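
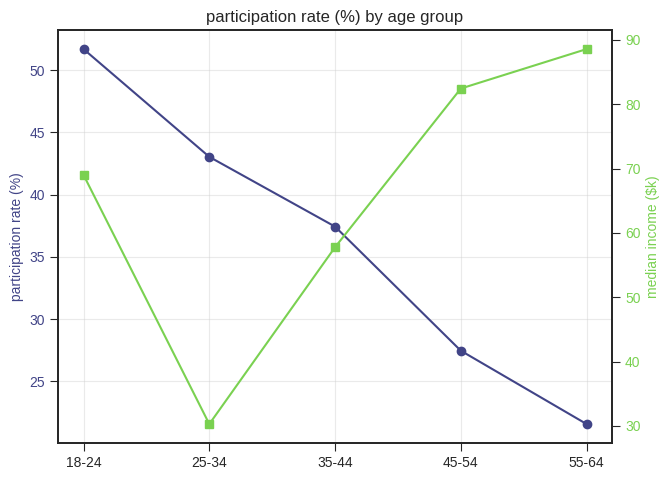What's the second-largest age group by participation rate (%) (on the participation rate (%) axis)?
25-34

Top 3 (on the participation rate (%) axis): 18-24 ≈ 50, 25-34 ≈ 45, 35-44 ≈ 35.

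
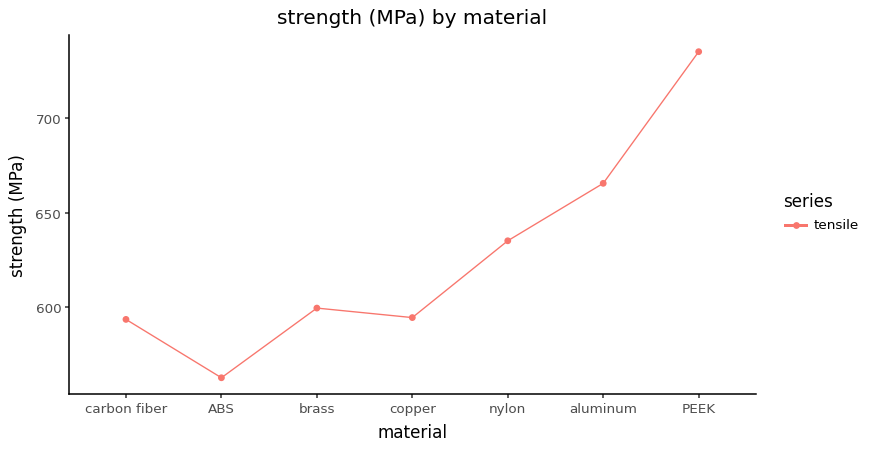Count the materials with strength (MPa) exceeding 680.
Above 680: PEEK.

1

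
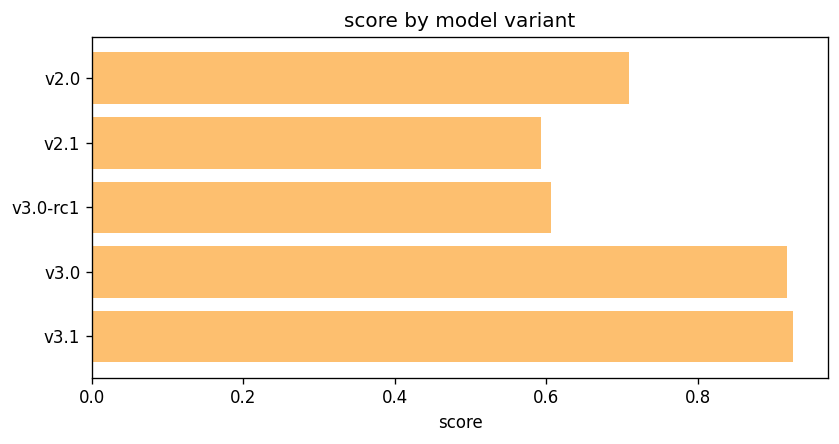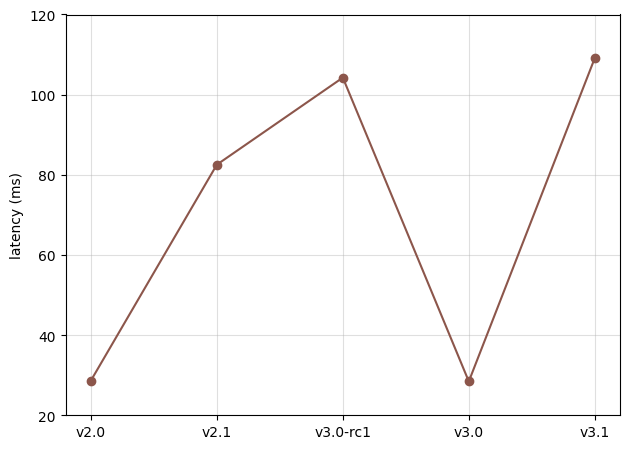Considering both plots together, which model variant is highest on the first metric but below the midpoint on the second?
v3.0

Chart 2 median latency (ms) ≈ 80; below-median model variants: v2.0, v3.0. Among those, v3.0 has the highest score (≈ 0.9).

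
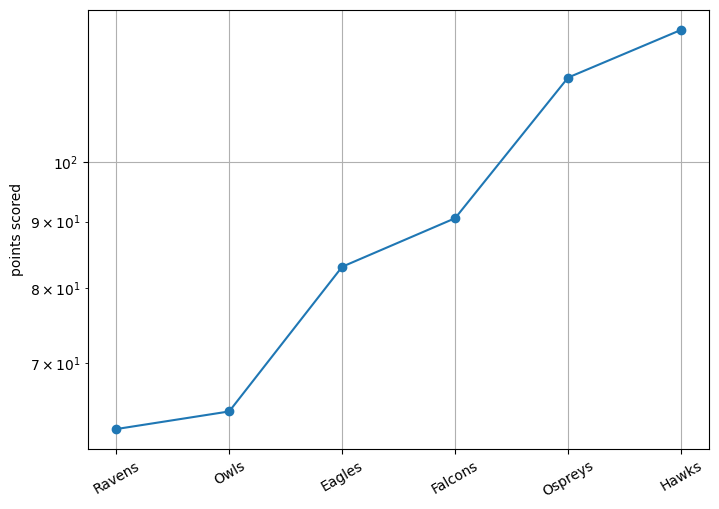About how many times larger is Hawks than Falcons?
≈ 1.44×

Hawks ≈ 130, Falcons ≈ 90; 130/90 ≈ 1.44.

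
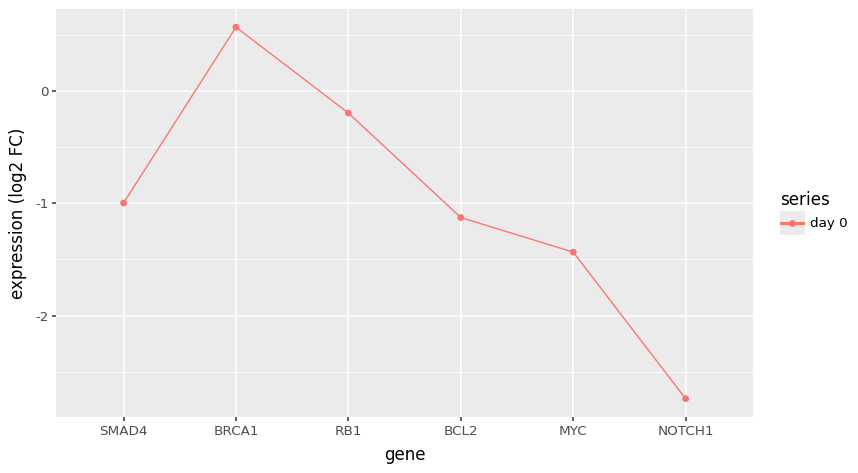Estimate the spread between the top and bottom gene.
≈ 3.0

Max BRCA1 ≈ 0.5, min NOTCH1 ≈ -2.5; range ≈ 3.0.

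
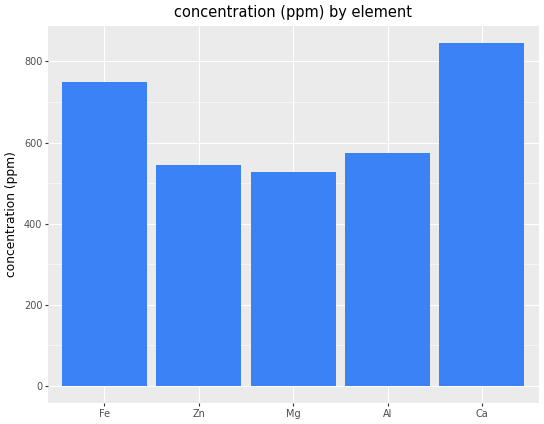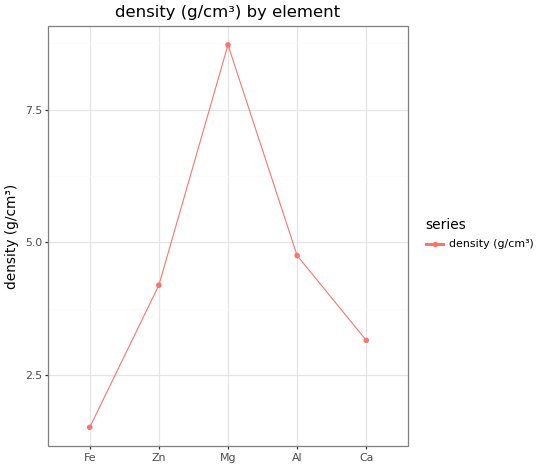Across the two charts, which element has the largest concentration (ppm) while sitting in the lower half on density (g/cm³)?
Chart 2 median density (g/cm³) ≈ 4; below-median elements: Fe, Ca. Among those, Ca has the highest concentration (ppm) (≈ 800).

Ca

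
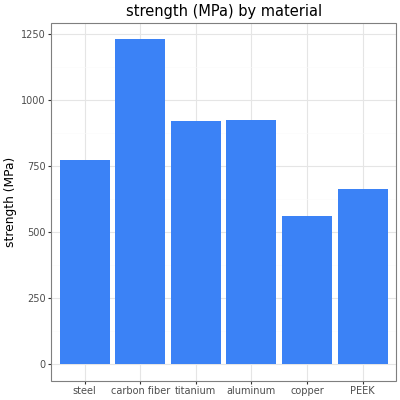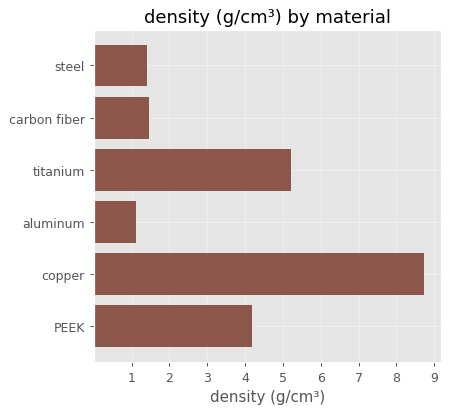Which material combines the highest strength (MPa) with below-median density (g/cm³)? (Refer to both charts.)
carbon fiber

Chart 2 median density (g/cm³) ≈ 3; below-median materials: steel, carbon fiber, aluminum. Among those, carbon fiber has the highest strength (MPa) (≈ 1200).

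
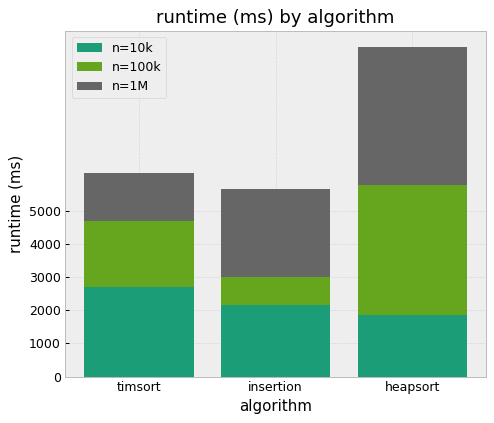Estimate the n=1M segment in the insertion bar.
≈ 3000

n=1M top ≈ 6000, bottom ≈ 3000; segment ≈ 3000.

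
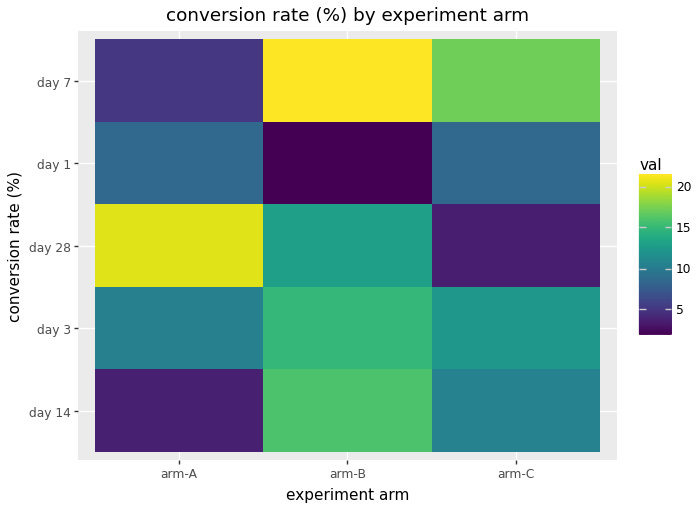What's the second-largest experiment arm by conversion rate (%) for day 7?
arm-C

Top 3 for day 7: arm-B ≈ 22, arm-C ≈ 18, arm-A ≈ 6.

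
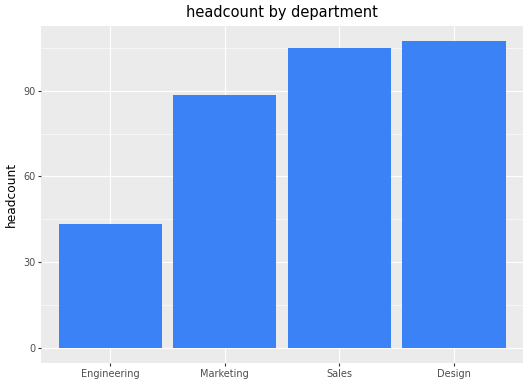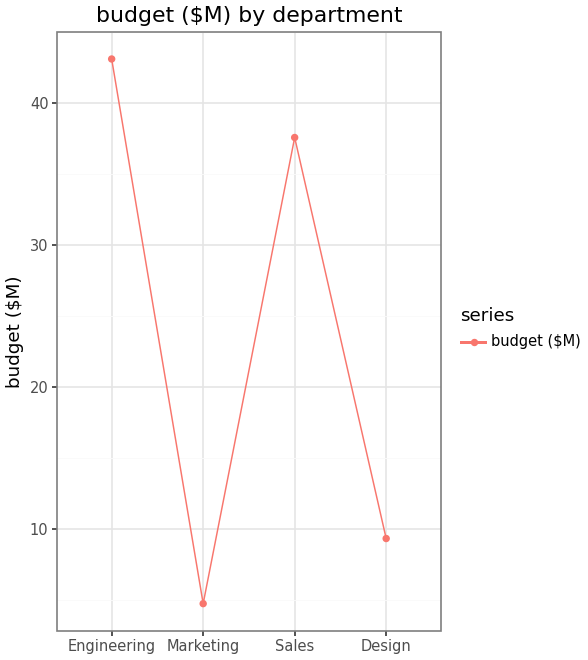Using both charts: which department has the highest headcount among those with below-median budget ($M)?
Design

Chart 2 median budget ($M) ≈ 25; below-median departments: Marketing, Design. Among those, Design has the highest headcount (≈ 110).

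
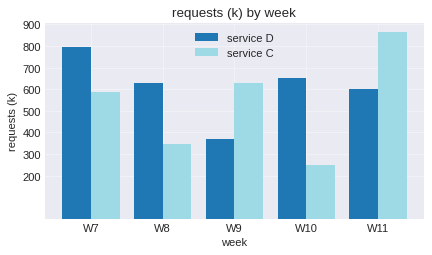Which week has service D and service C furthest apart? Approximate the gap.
W10, ≈ 500 k

W10: service D ≈ 700, service C ≈ 200 → gap ≈ 500. Next-largest (W8) is only ≈ 300.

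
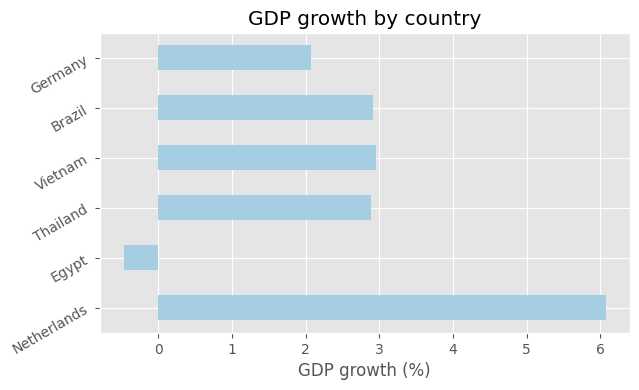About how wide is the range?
Max Netherlands ≈ 6, min Egypt ≈ 0; range ≈ 6.

≈ 6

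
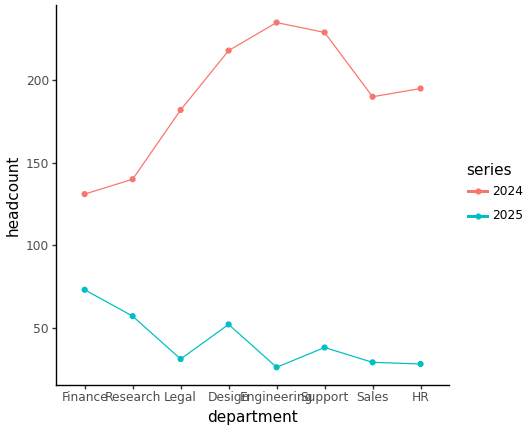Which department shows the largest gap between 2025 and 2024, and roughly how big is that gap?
Engineering, ≈ 220

Engineering: 2025 ≈ 20, 2024 ≈ 240 → gap ≈ 220. Next-largest (Support) is only ≈ 180.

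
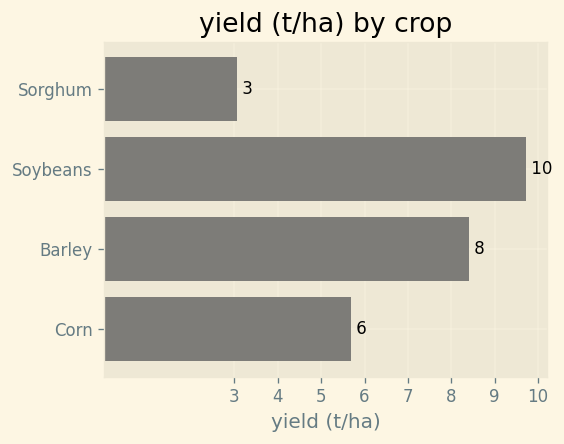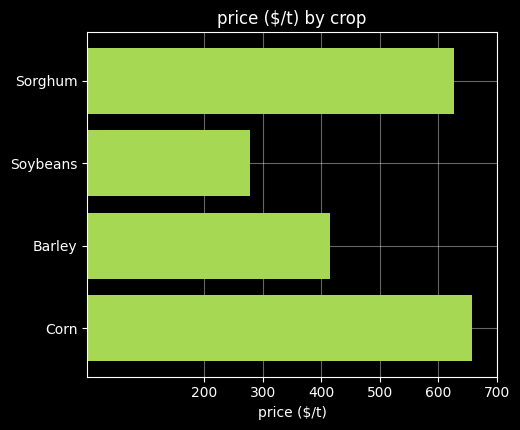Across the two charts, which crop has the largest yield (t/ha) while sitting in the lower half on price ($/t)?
Chart 2 median price ($/t) ≈ 500; below-median crops: Soybeans, Barley. Among those, Soybeans has the highest yield (t/ha) (≈ 10).

Soybeans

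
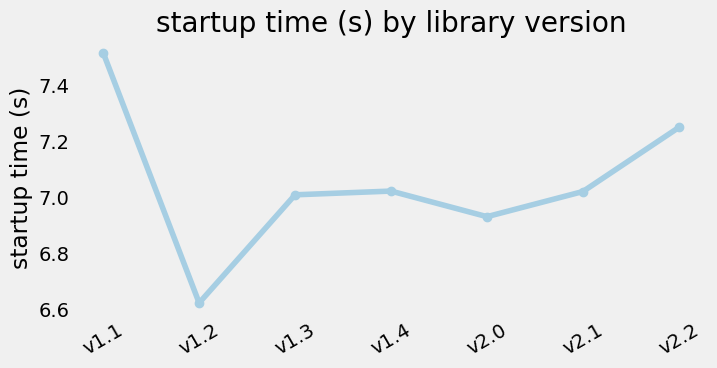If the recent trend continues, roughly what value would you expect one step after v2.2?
≈ 7.35

Last three: 6.9, 7.0, 7.2 → slope ≈ 0.15/step → next ≈ 7.35.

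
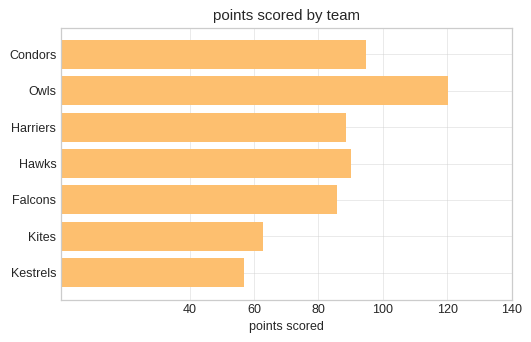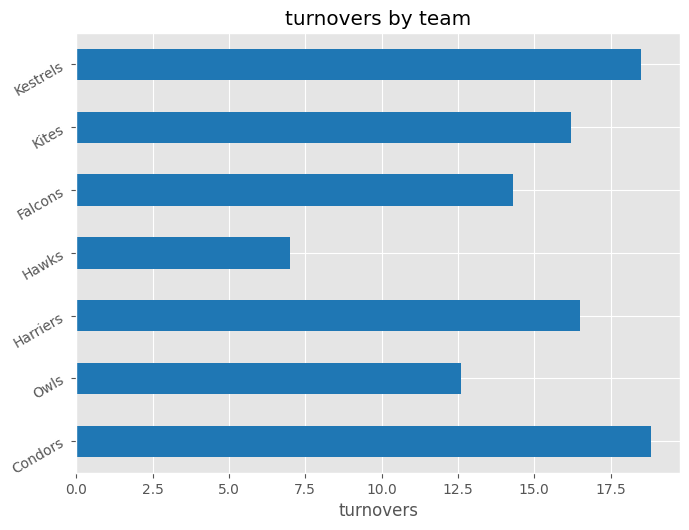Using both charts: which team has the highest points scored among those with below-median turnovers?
Chart 2 median turnovers ≈ 16; below-median teams: Owls, Hawks, Falcons. Among those, Owls has the highest points scored (≈ 120).

Owls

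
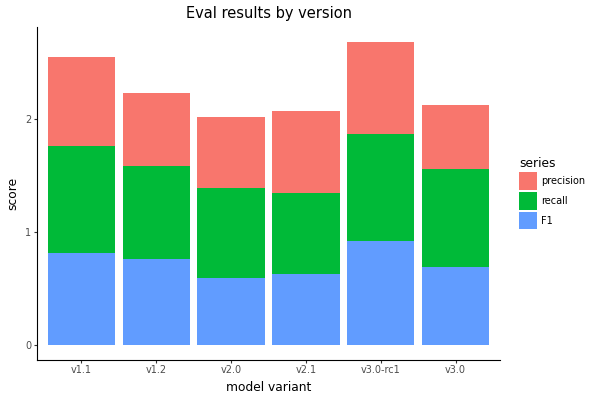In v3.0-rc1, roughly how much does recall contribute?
recall top ≈ 2.0, bottom ≈ 1.0; segment ≈ 1.0.

≈ 1.0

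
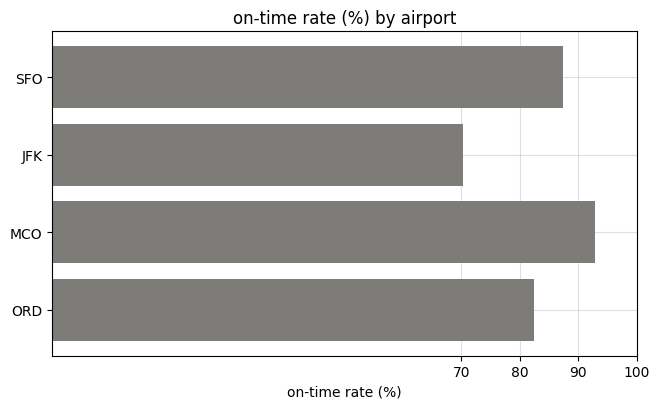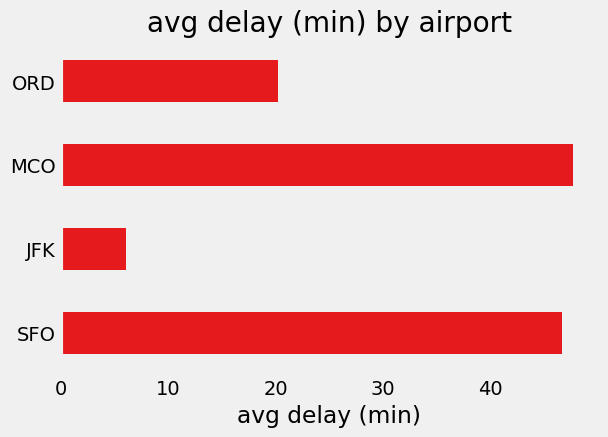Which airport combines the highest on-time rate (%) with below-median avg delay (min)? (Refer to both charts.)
ORD

Chart 2 median avg delay (min) ≈ 35; below-median airports: JFK, ORD. Among those, ORD has the highest on-time rate (%) (≈ 80).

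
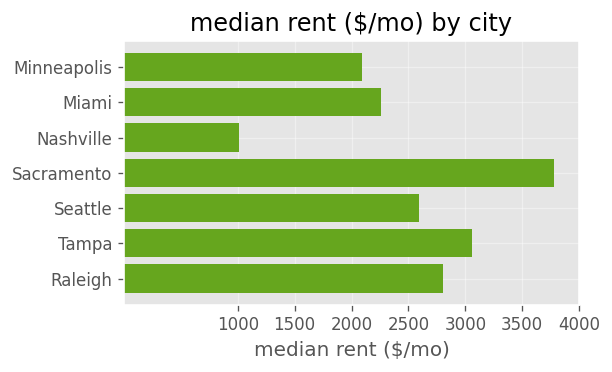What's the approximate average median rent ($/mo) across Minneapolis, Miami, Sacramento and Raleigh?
(2000 + 2500 + 4000 + 3000) / 4 ≈ 2875.

≈ 2875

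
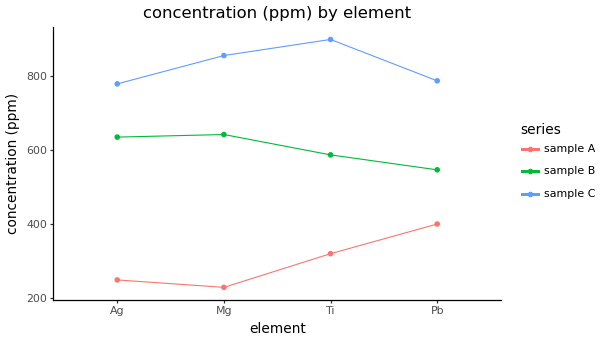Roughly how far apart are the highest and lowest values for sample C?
≈ 100

Max Ti ≈ 900, min Ag ≈ 800; range ≈ 100.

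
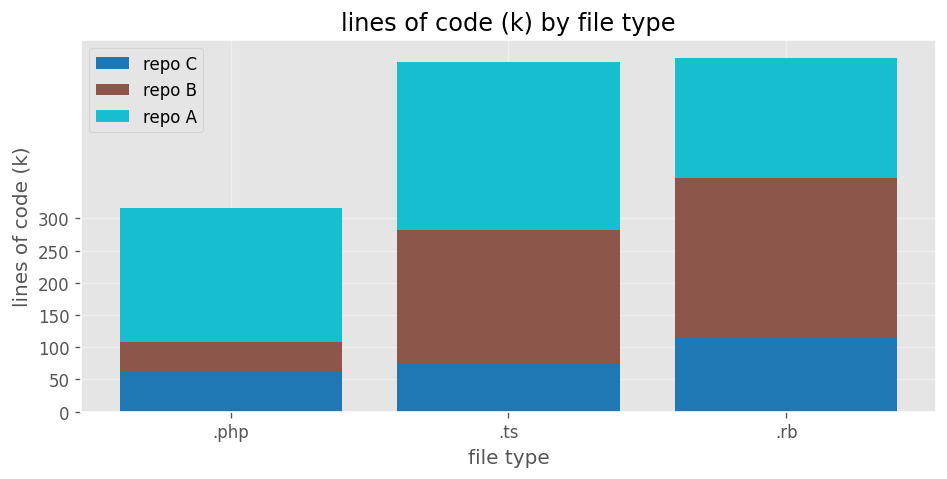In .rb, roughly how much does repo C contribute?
repo C top ≈ 100, bottom ≈ 0; segment ≈ 100.

≈ 100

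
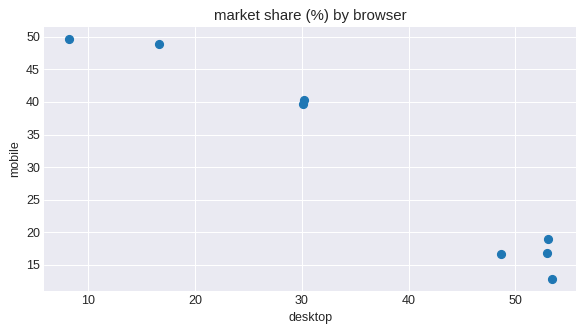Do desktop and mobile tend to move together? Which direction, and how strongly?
Points are negatively correlated; strong (|r| ≈ 1.0).

negative, strong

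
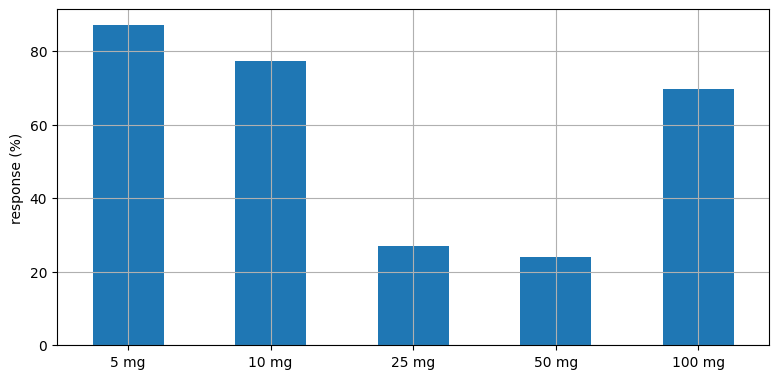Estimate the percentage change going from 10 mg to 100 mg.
≈ -12.5%

10 mg ≈ 80, 100 mg ≈ 70; (70 − 80) / 80 ≈ -12.5%.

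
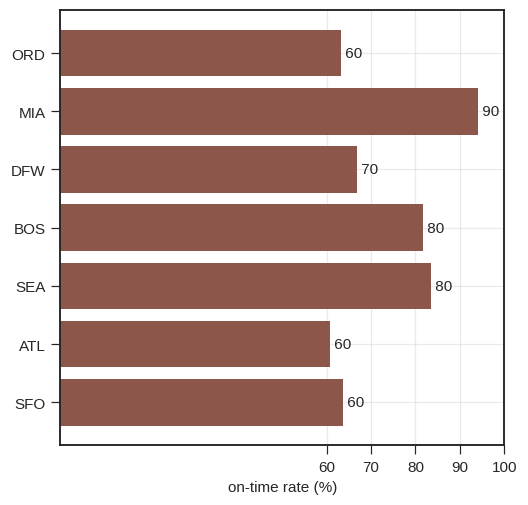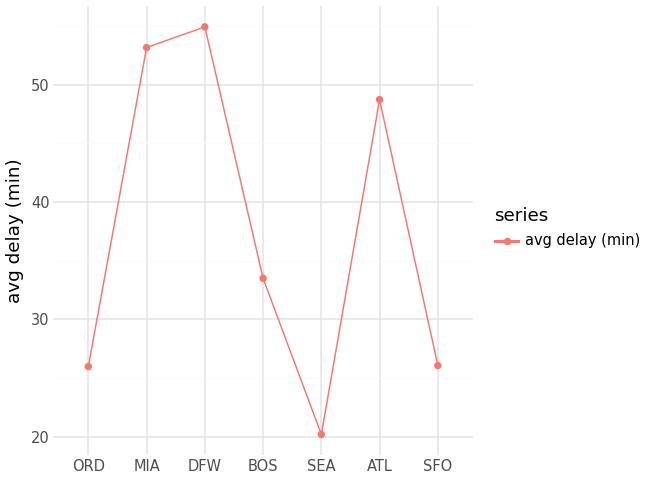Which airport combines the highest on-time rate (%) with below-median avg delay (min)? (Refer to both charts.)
Chart 2 median avg delay (min) ≈ 30; below-median airports: ORD, SEA, SFO. Among those, SEA has the highest on-time rate (%) (≈ 80).

SEA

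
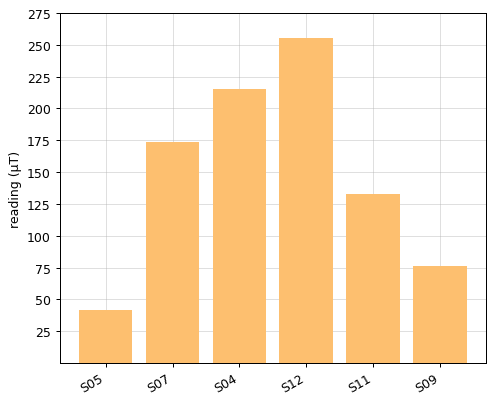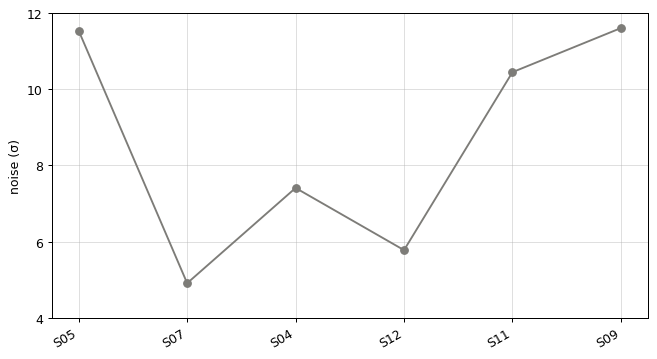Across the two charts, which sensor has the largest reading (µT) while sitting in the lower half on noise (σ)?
Chart 2 median noise (σ) ≈ 8; below-median sensors: S07, S04, S12. Among those, S12 has the highest reading (µT) (≈ 250).

S12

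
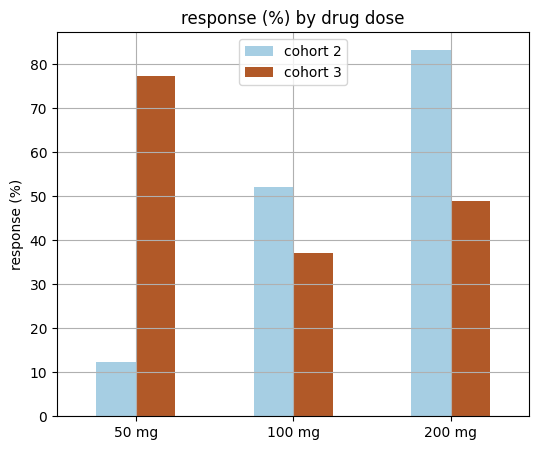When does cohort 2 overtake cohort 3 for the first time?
50 mg: cohort 2 ≈ 10 vs cohort 3 ≈ 80 (not yet); 100 mg: cohort 2 ≈ 50 vs cohort 3 ≈ 40 (first crossover).

100 mg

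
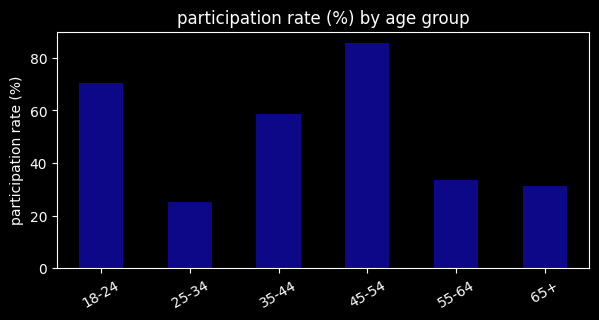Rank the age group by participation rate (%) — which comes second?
Top 3: 45-54 ≈ 90, 18-24 ≈ 70, 35-44 ≈ 60.

18-24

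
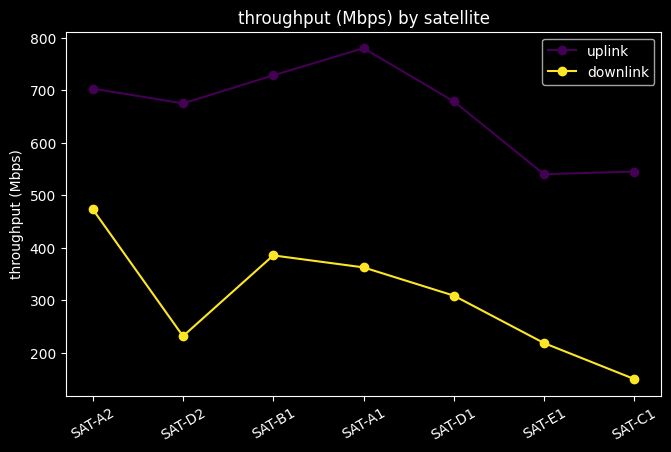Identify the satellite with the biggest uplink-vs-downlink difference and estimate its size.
SAT-D2: uplink ≈ 700, downlink ≈ 200 → gap ≈ 500. Next-largest (SAT-A1) is only ≈ 400.

SAT-D2, ≈ 500 Mbps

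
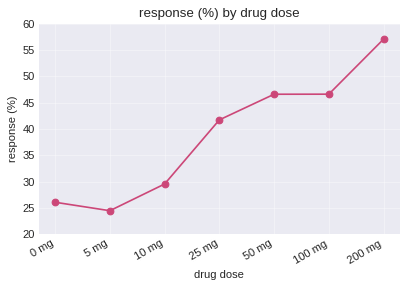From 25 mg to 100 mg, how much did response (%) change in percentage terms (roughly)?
≈ +12.5%

25 mg ≈ 40, 100 mg ≈ 45; (45 − 40) / 40 ≈ +12.5%.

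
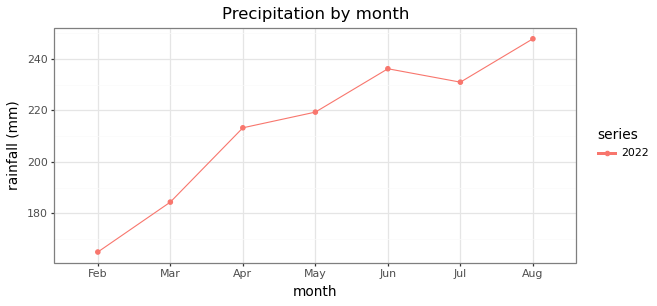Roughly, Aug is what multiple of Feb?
Aug ≈ 250, Feb ≈ 160; 250/160 ≈ 1.56.

≈ 1.56×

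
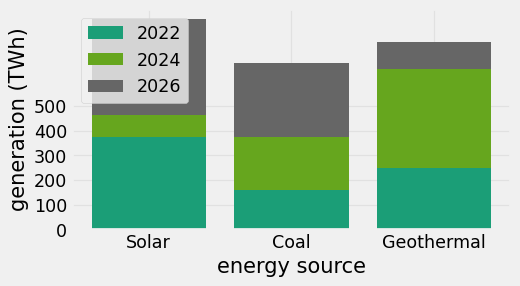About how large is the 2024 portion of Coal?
2024 top ≈ 400, bottom ≈ 200; segment ≈ 200.

≈ 200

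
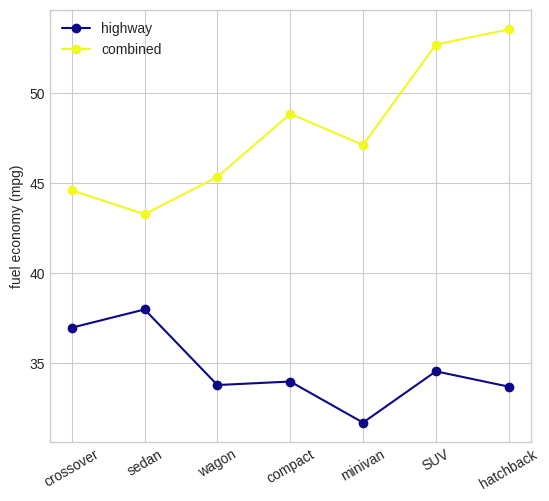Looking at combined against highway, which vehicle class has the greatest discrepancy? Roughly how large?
hatchback: combined ≈ 54, highway ≈ 34 → gap ≈ 20. Next-largest (SUV) is only ≈ 18.

hatchback, ≈ 20 mpg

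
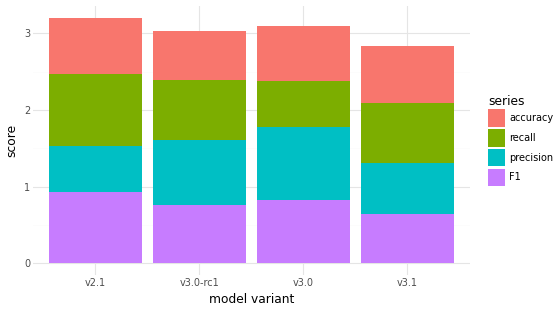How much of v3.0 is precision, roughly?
precision top ≈ 2.0, bottom ≈ 1.0; segment ≈ 1.0.

≈ 1.0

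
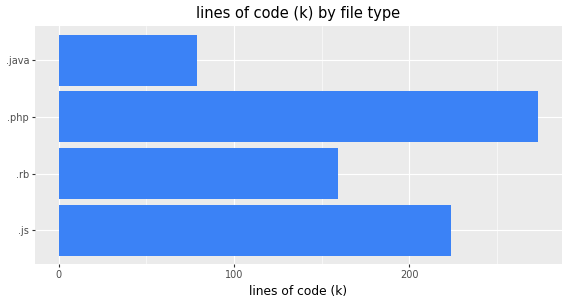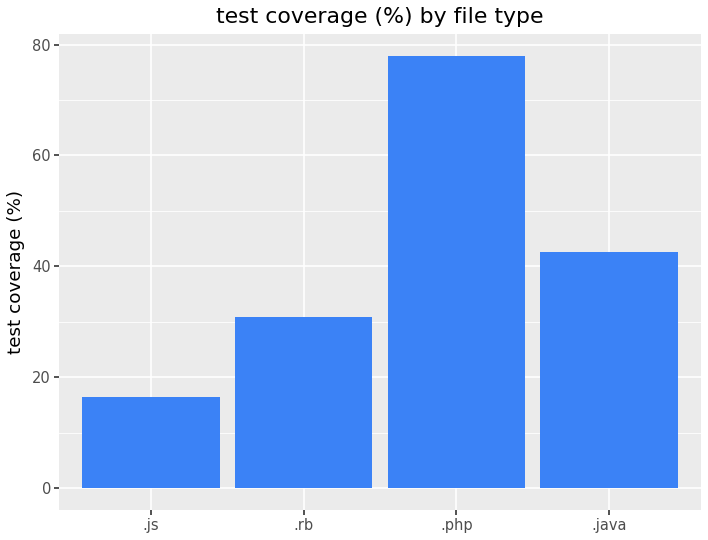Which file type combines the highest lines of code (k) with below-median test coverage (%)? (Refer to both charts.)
Chart 2 median test coverage (%) ≈ 40; below-median file types: .js, .rb. Among those, .js has the highest lines of code (k) (≈ 200).

.js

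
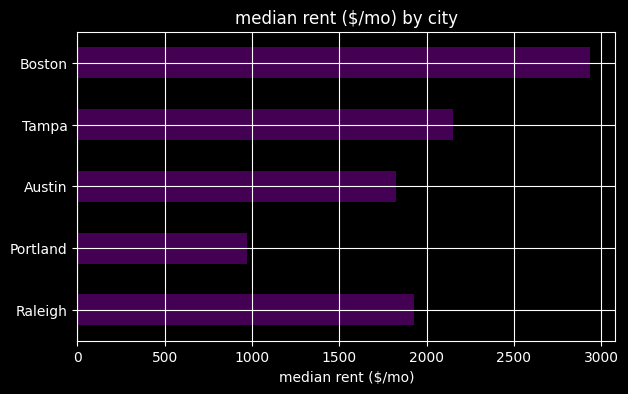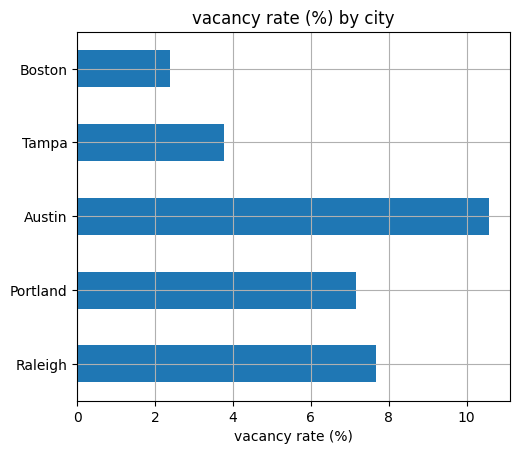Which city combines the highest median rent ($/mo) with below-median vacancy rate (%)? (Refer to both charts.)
Chart 2 median vacancy rate (%) ≈ 7; below-median cities: Tampa, Boston. Among those, Boston has the highest median rent ($/mo) (≈ 3000).

Boston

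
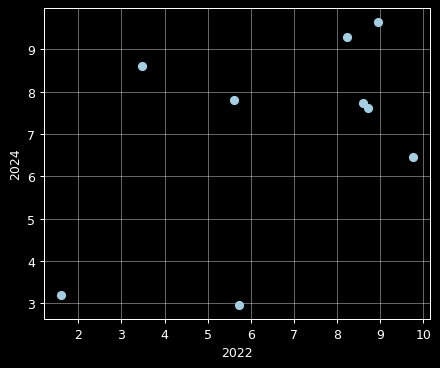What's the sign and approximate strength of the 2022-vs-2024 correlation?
Points are positively correlated; moderate (|r| ≈ 0.5).

positive, moderate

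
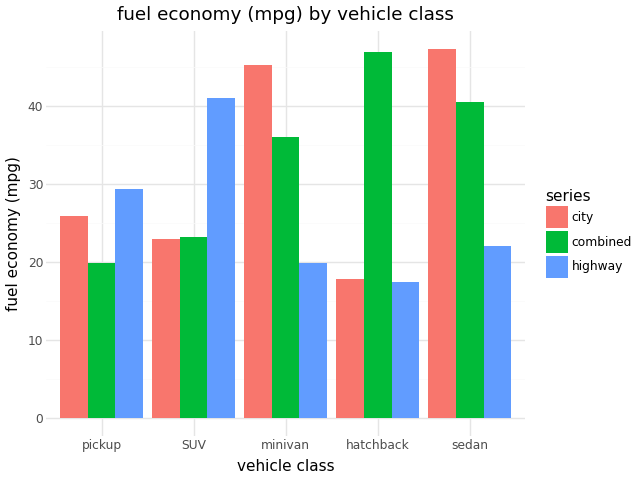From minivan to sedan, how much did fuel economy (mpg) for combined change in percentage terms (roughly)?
minivan ≈ 35, sedan ≈ 40; (40 − 35) / 35 ≈ +14.3%.

≈ +14.3%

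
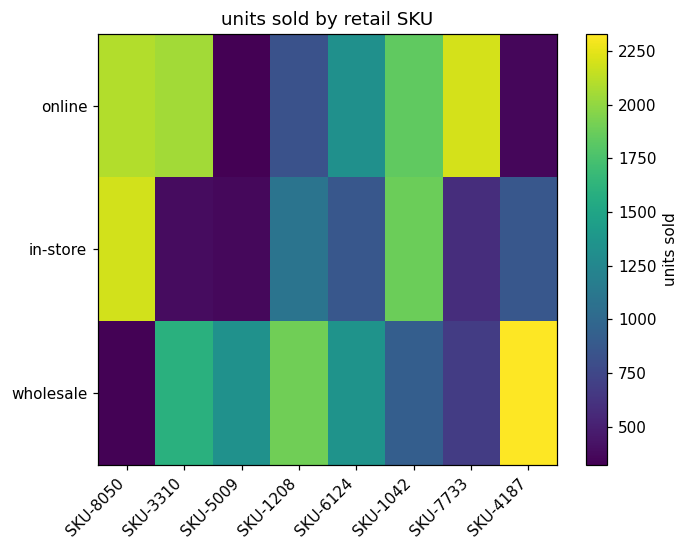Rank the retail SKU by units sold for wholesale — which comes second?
SKU-1208

Top 3 for wholesale: SKU-4187 ≈ 2400, SKU-1208 ≈ 1800, SKU-3310 ≈ 1600.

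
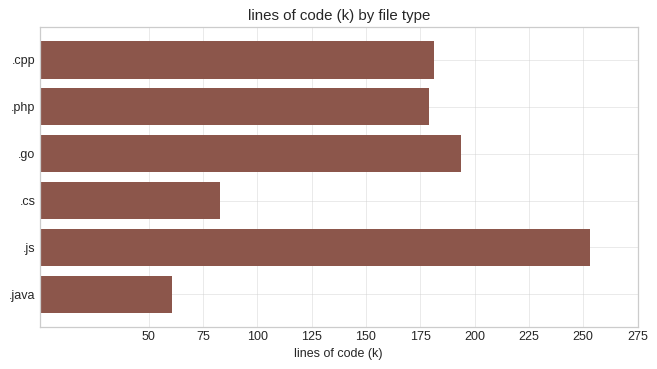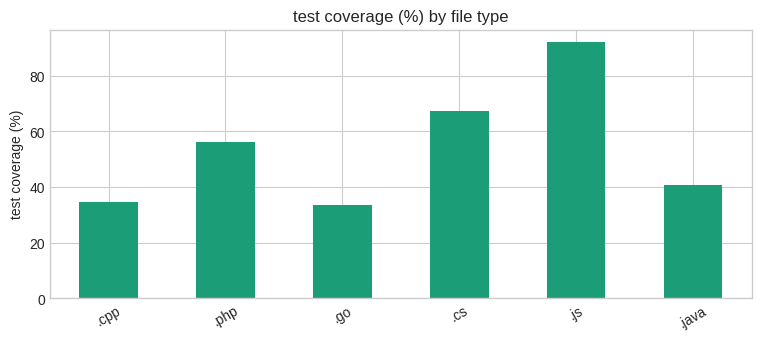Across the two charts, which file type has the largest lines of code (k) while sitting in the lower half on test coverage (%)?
.go

Chart 2 median test coverage (%) ≈ 50; below-median file types: .cpp, .go, .java. Among those, .go has the highest lines of code (k) (≈ 200).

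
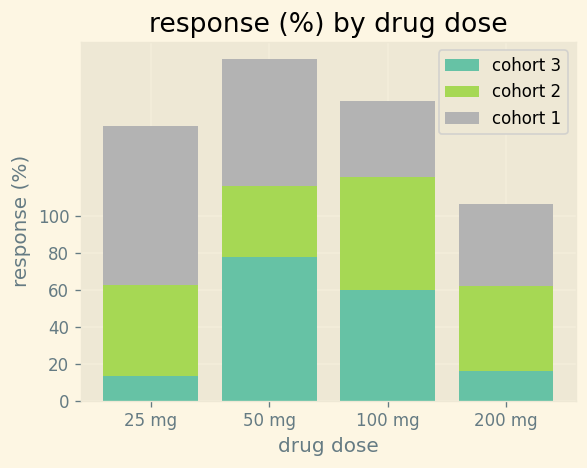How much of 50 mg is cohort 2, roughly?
≈ 40

cohort 2 top ≈ 120, bottom ≈ 80; segment ≈ 40.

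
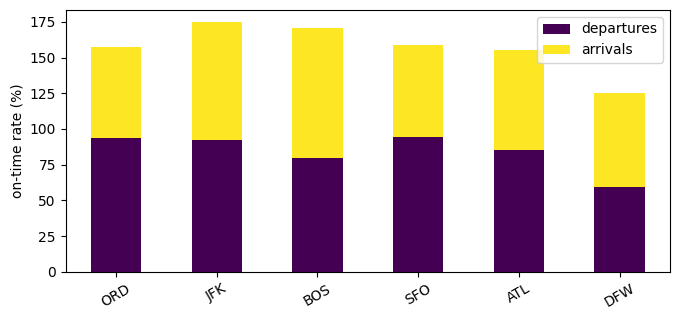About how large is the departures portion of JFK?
≈ 100

departures top ≈ 100, bottom ≈ 0; segment ≈ 100.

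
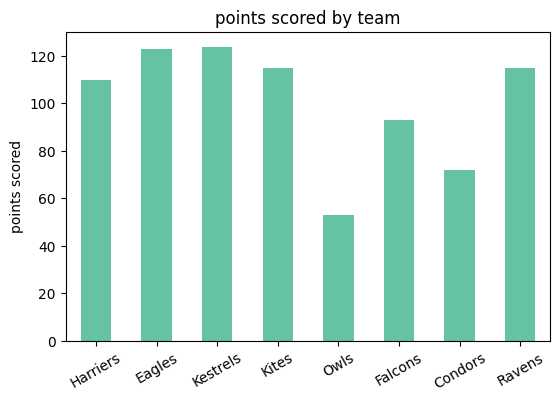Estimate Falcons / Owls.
≈ 1.67×

Falcons ≈ 100, Owls ≈ 60; 100/60 ≈ 1.67.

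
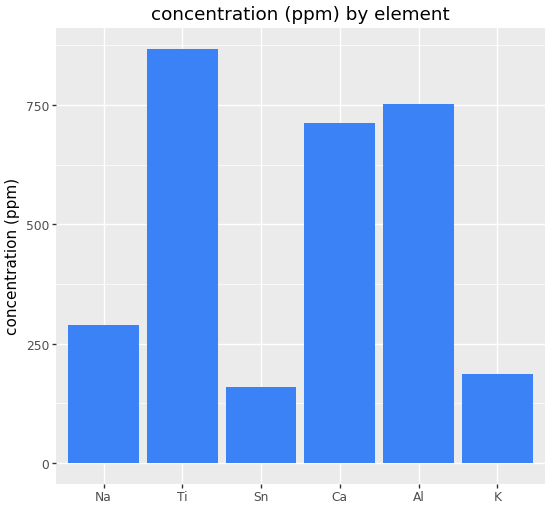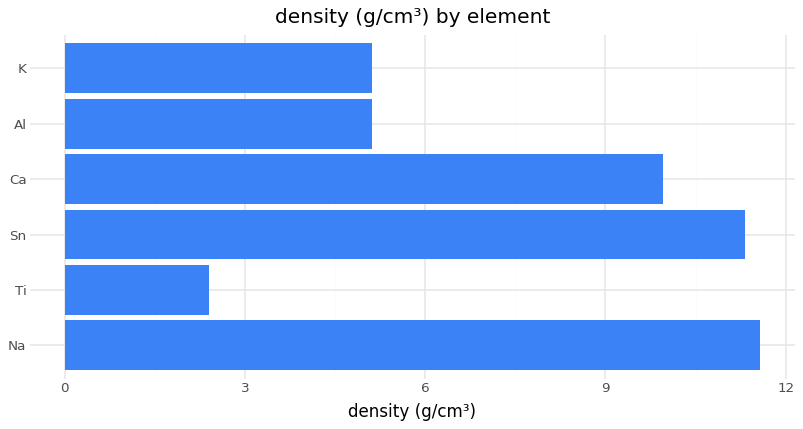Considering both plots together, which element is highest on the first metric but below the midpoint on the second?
Chart 2 median density (g/cm³) ≈ 8; below-median elements: Ti, Al, K. Among those, Ti has the highest concentration (ppm) (≈ 900).

Ti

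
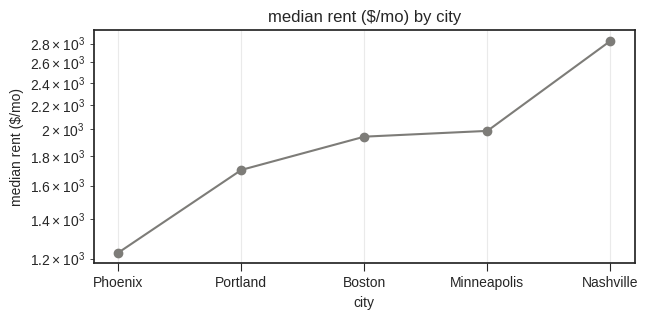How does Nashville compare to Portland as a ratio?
≈ 1.56×

Nashville ≈ 2800, Portland ≈ 1800; 2800/1800 ≈ 1.56.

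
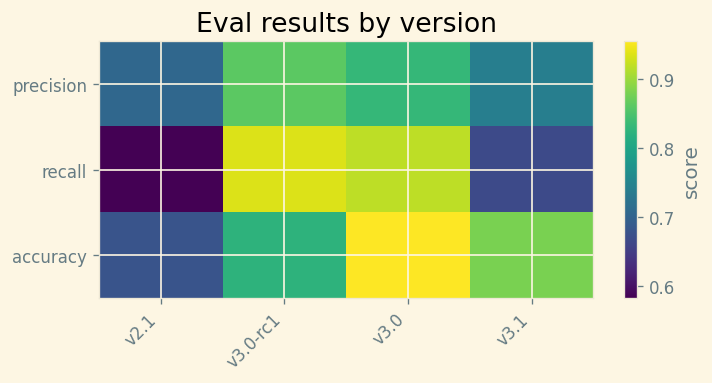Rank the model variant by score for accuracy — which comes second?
Top 3 for accuracy: v3.0 ≈ 0.95, v3.1 ≈ 0.90, v3.0-rc1 ≈ 0.80.

v3.1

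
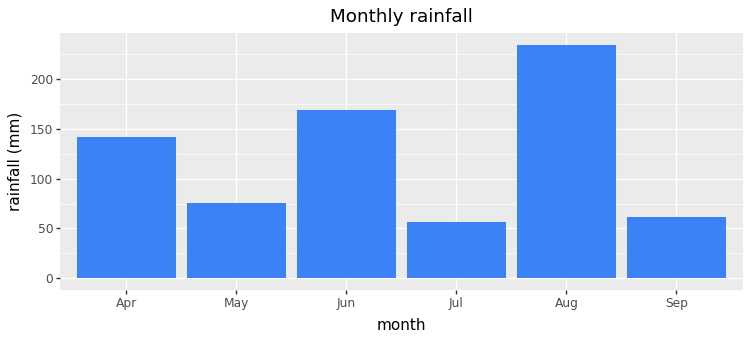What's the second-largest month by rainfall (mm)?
Top 3: Aug ≈ 240, Jun ≈ 160, Apr ≈ 140.

Jun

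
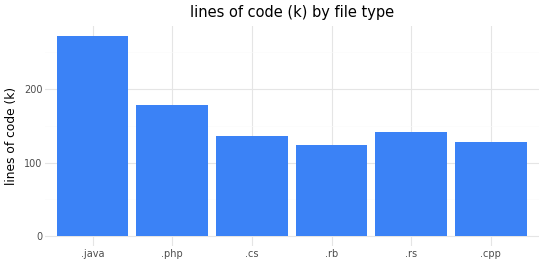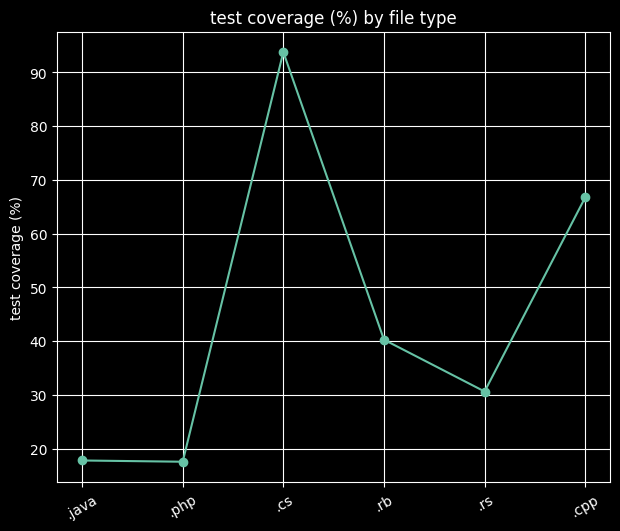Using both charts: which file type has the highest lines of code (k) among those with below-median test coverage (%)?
.java

Chart 2 median test coverage (%) ≈ 40; below-median file types: .java, .php, .rs. Among those, .java has the highest lines of code (k) (≈ 275).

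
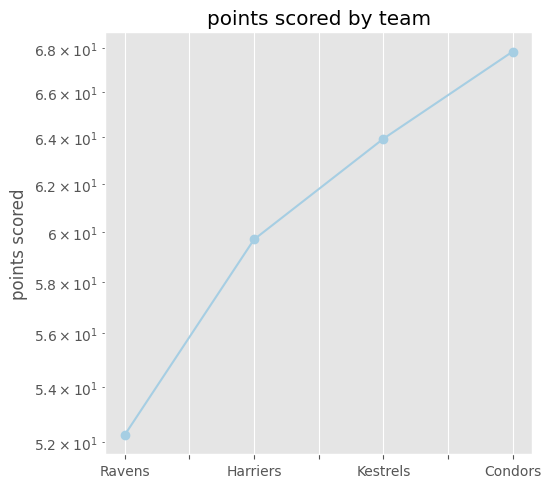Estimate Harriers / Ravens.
≈ 1.15×

Harriers ≈ 60, Ravens ≈ 52; 60/52 ≈ 1.15.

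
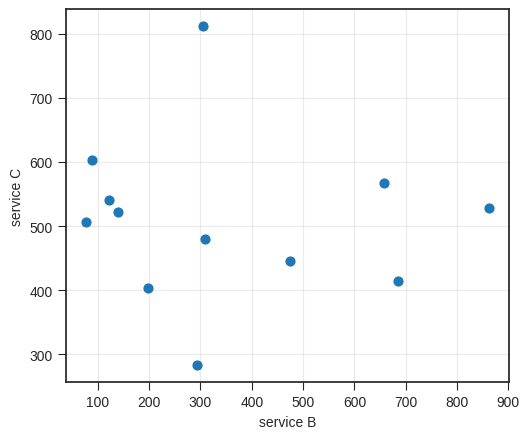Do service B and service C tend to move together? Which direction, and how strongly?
Points are roughly uncorrelated; weak (|r| ≈ 0.1).

no clear correlation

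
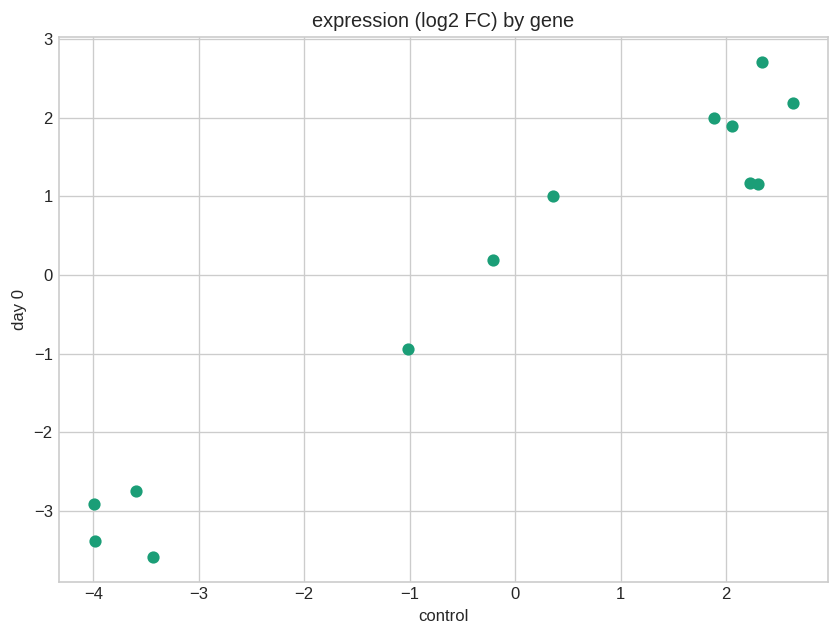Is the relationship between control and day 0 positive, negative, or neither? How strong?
positive, strong

Points are positively correlated; strong (|r| ≈ 1.0).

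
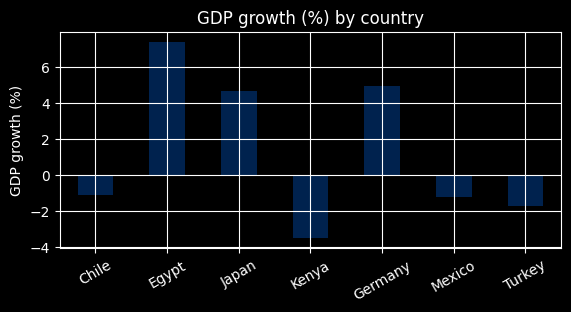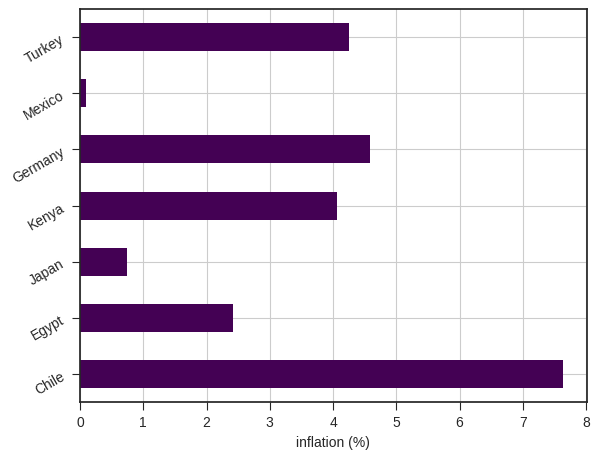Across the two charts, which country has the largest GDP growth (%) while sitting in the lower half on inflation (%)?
Chart 2 median inflation (%) ≈ 4; below-median countries: Egypt, Japan, Mexico. Among those, Egypt has the highest GDP growth (%) (≈ 7).

Egypt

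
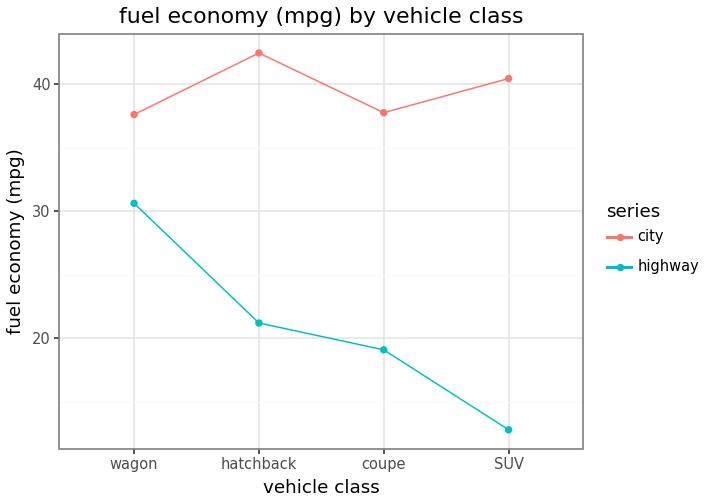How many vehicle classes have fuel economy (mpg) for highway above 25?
1

Above 25: wagon.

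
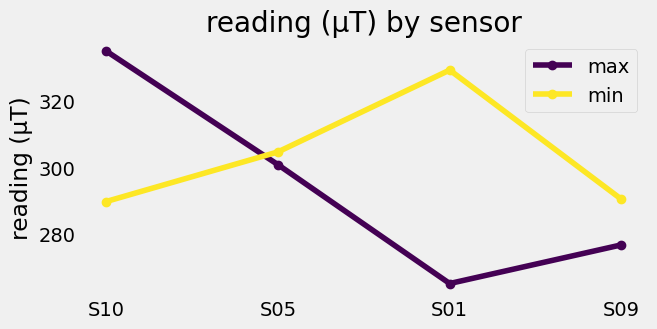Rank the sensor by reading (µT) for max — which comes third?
Top 4 for max: S10 ≈ 330, S05 ≈ 300, S09 ≈ 280, S01 ≈ 270.

S09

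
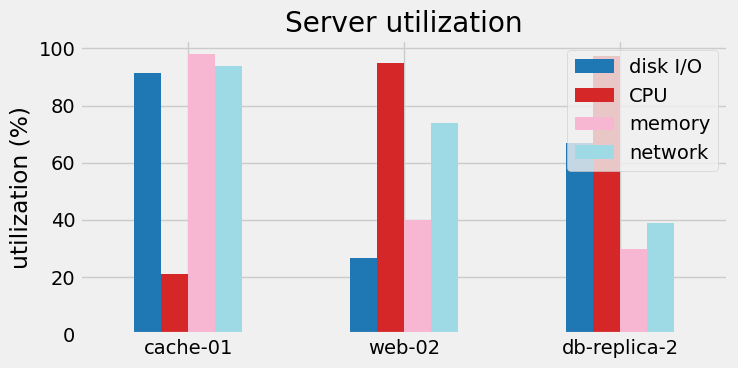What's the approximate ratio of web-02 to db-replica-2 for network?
≈ 1.75×

web-02 ≈ 70, db-replica-2 ≈ 40; 70/40 ≈ 1.75.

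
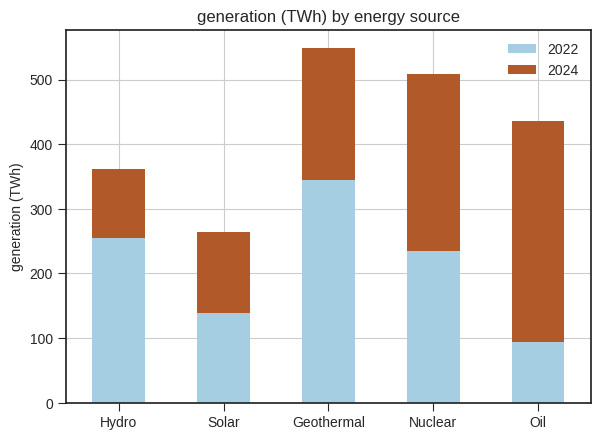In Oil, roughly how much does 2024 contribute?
2024 top ≈ 450, bottom ≈ 100; segment ≈ 350.

≈ 350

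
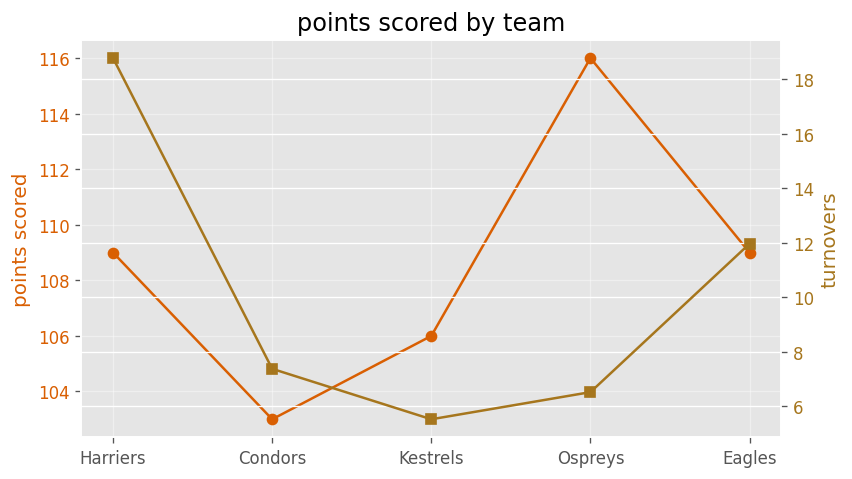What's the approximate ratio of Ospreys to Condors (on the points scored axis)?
≈ 1.12×

Ospreys ≈ 116, Condors ≈ 104; 116/104 ≈ 1.12.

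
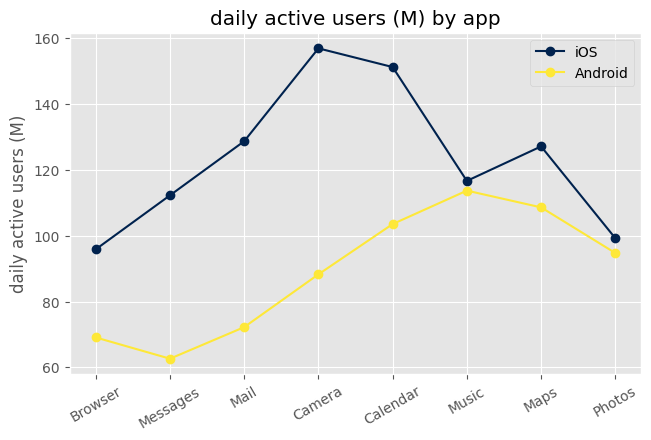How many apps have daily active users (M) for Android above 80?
5

Above 80: Camera, Calendar, Music, Maps, Photos.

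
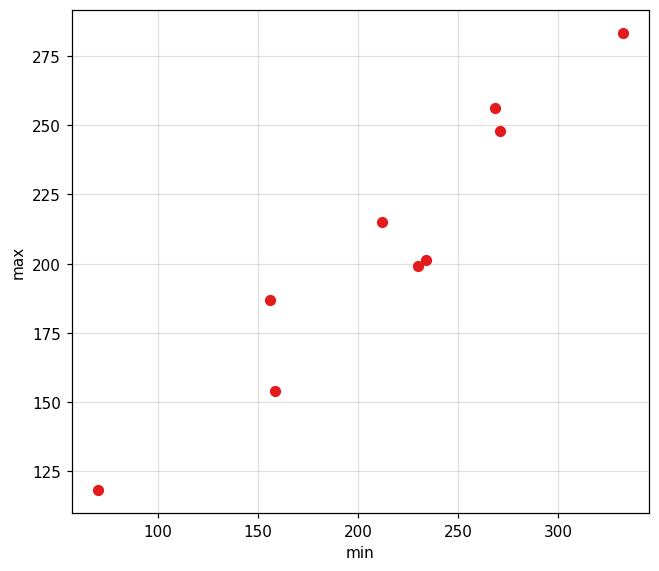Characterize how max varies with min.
Points are positively correlated; strong (|r| ≈ 1.0).

positive, strong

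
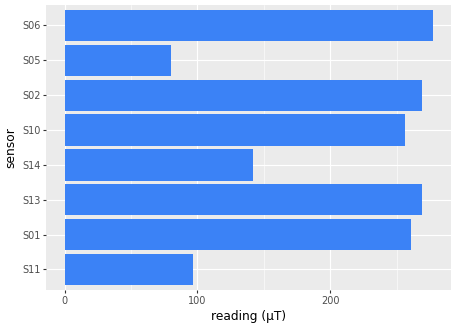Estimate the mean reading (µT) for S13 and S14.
≈ 212

(275 + 150) / 2 ≈ 212.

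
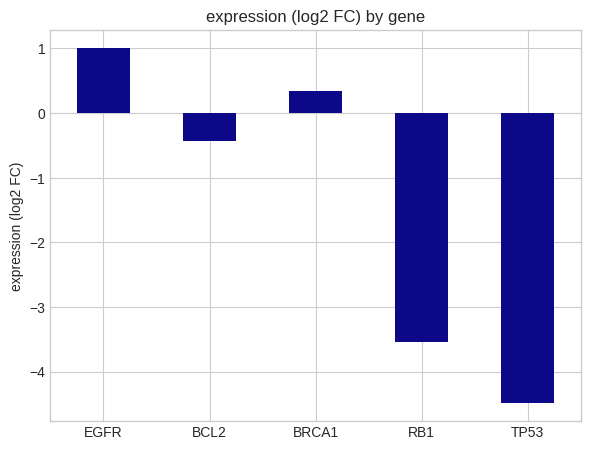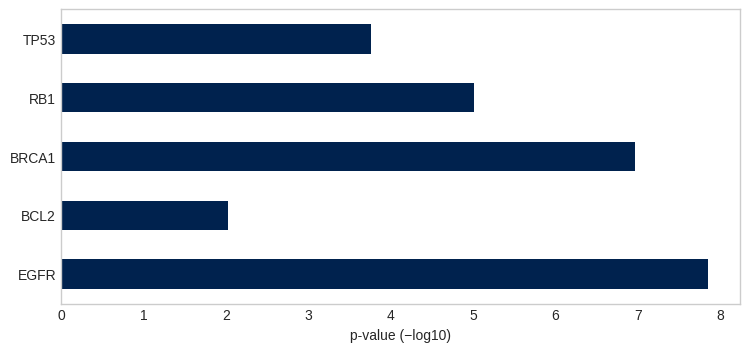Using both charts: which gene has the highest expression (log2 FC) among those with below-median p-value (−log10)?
Chart 2 median p-value (−log10) ≈ 5; below-median genes: BCL2, TP53. Among those, BCL2 has the highest expression (log2 FC) (≈ -0.4).

BCL2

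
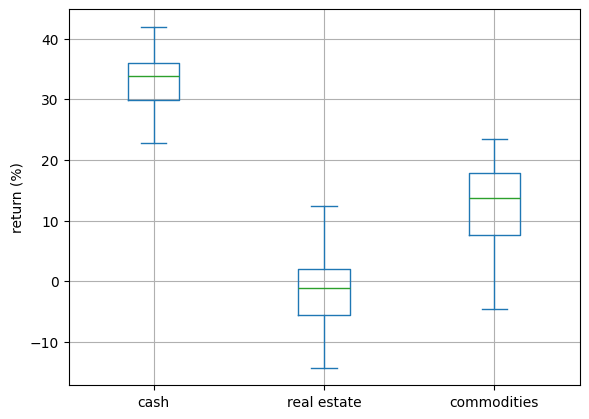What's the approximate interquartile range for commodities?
Q3 ≈ 20, Q1 ≈ 10; IQR ≈ 10.

≈ 10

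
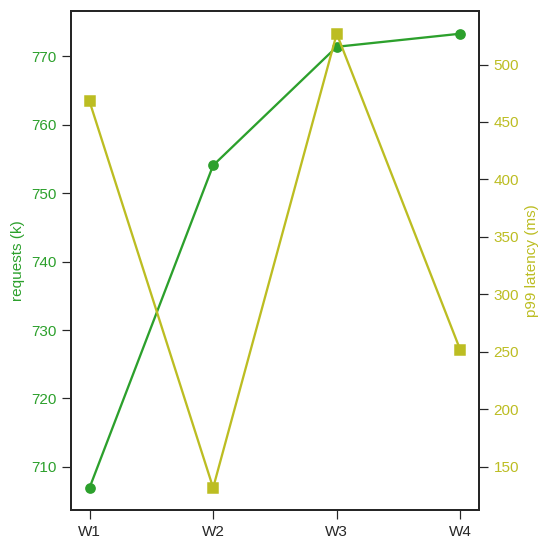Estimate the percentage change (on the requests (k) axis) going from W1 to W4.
≈ +8.5%

W1 ≈ 710, W4 ≈ 770; (770 − 710) / 710 ≈ +8.5%.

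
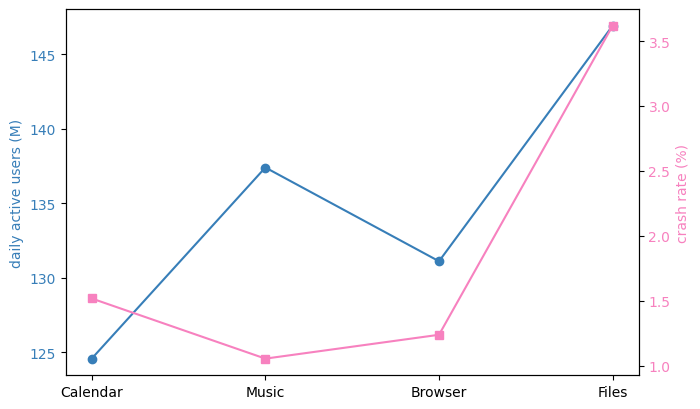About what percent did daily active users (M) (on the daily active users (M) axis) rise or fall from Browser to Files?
Browser ≈ 132, Files ≈ 146; (146 − 132) / 132 ≈ +10.6%.

≈ +10.6%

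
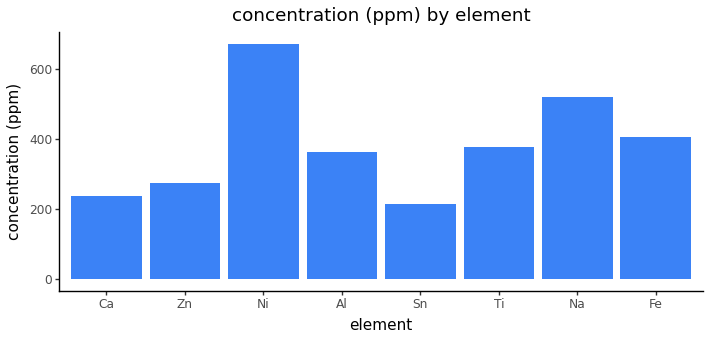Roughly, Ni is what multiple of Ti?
≈ 1.75×

Ni ≈ 700, Ti ≈ 400; 700/400 ≈ 1.75.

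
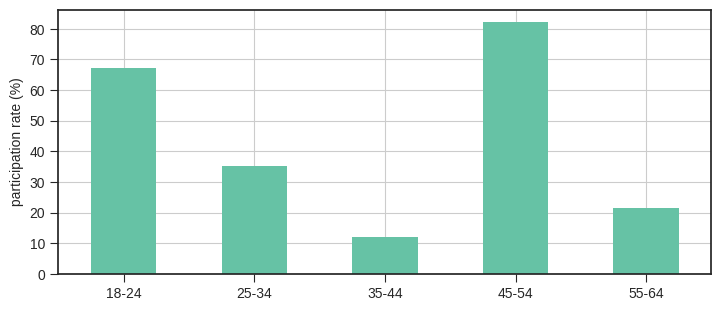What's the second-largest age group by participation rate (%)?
Top 3: 45-54 ≈ 80, 18-24 ≈ 70, 25-34 ≈ 40.

18-24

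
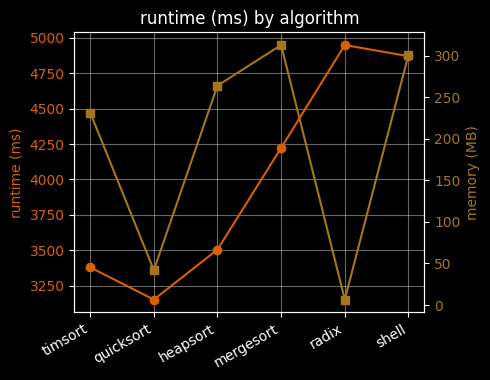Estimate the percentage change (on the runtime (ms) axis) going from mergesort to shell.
mergesort ≈ 4200, shell ≈ 4800; (4800 − 4200) / 4200 ≈ +14.3%.

≈ +14.3%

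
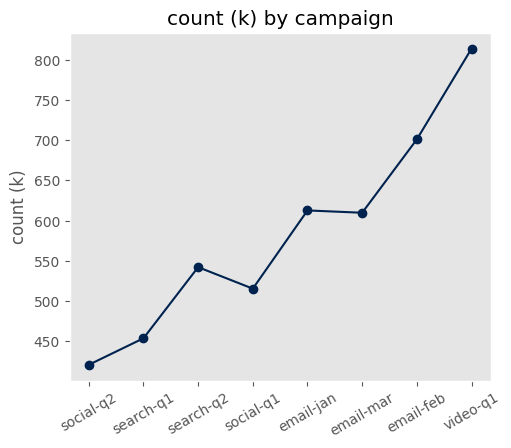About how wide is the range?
≈ 400

Max video-q1 ≈ 800, min social-q2 ≈ 400; range ≈ 400.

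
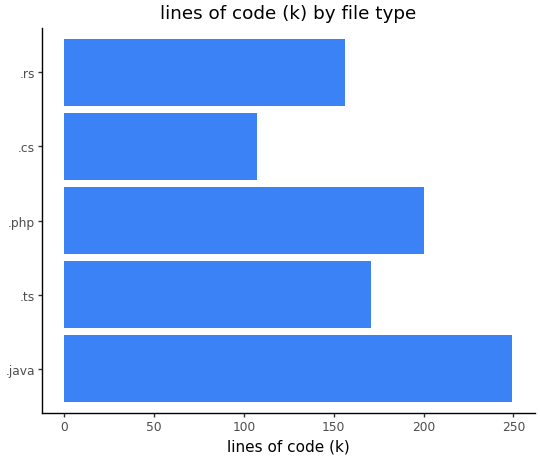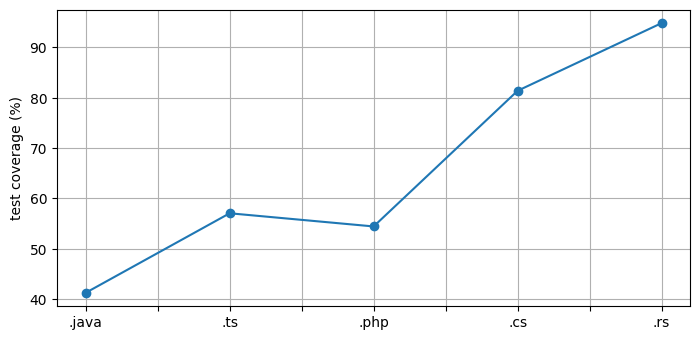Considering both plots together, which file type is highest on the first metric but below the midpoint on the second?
Chart 2 median test coverage (%) ≈ 60; below-median file types: .java, .php. Among those, .java has the highest lines of code (k) (≈ 250).

.java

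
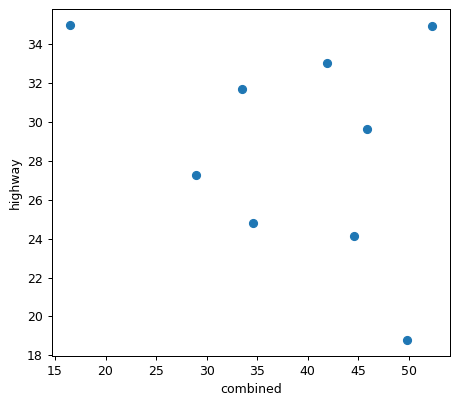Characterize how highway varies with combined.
Points are negatively correlated; weak (|r| ≈ 0.3).

negative, weak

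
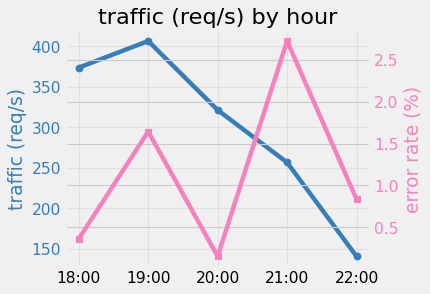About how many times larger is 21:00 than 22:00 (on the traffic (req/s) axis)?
≈ 1.67×

21:00 ≈ 250, 22:00 ≈ 150; 250/150 ≈ 1.67.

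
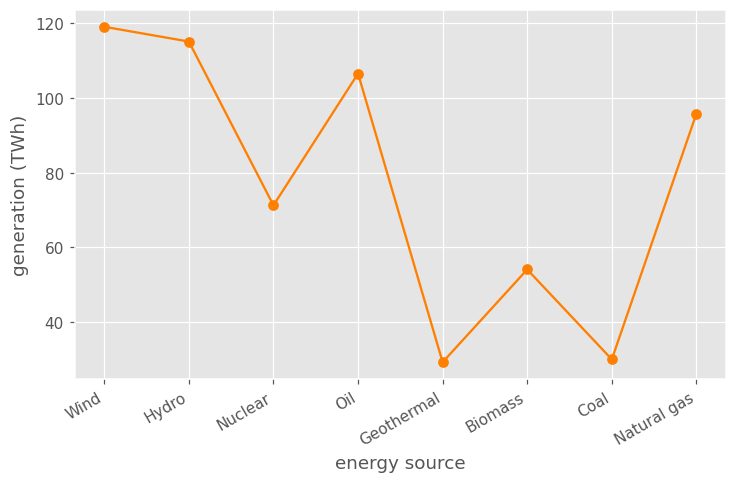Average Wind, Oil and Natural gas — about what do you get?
≈ 110

(120 + 110 + 100) / 3 ≈ 110.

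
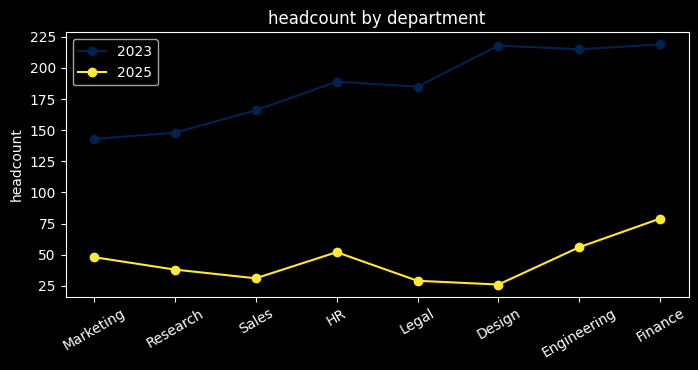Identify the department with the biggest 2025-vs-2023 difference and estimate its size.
Design, ≈ 200

Design: 2025 ≈ 20, 2023 ≈ 220 → gap ≈ 200. Next-largest (Engineering) is only ≈ 160.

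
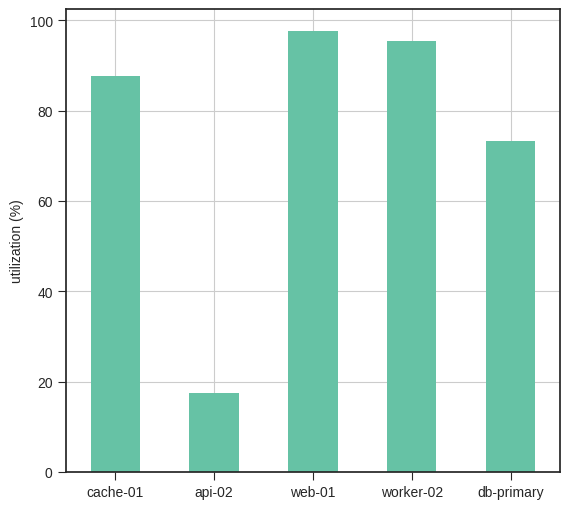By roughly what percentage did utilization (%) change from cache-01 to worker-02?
≈ +11.1%

cache-01 ≈ 90, worker-02 ≈ 100; (100 − 90) / 90 ≈ +11.1%.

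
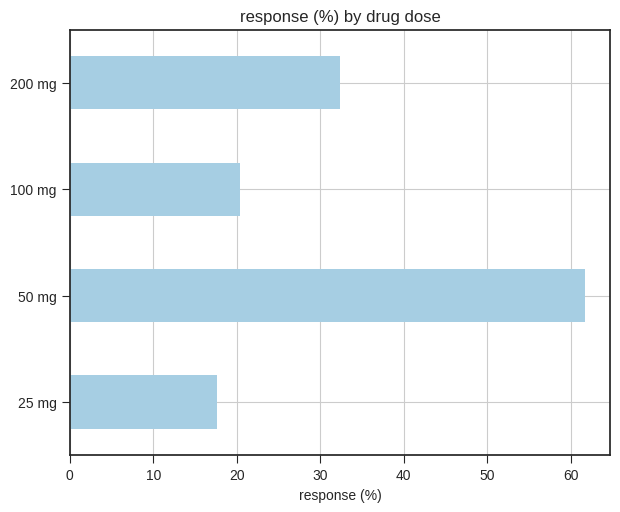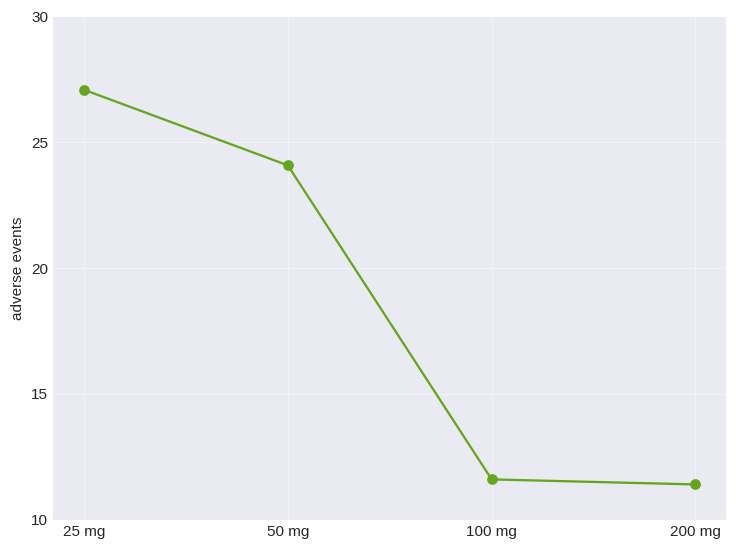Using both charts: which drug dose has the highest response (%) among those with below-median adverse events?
200 mg

Chart 2 median adverse events ≈ 20; below-median drug doses: 100 mg, 200 mg. Among those, 200 mg has the highest response (%) (≈ 30).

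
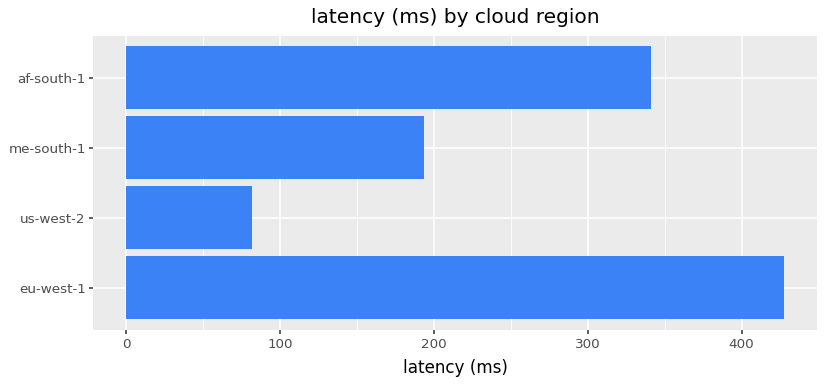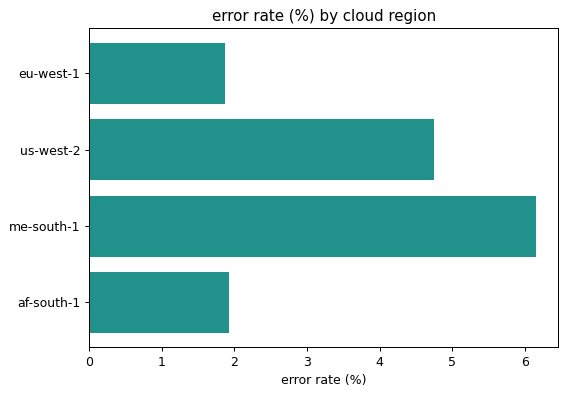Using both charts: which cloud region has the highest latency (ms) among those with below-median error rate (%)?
Chart 2 median error rate (%) ≈ 3; below-median cloud regions: eu-west-1, af-south-1. Among those, eu-west-1 has the highest latency (ms) (≈ 450).

eu-west-1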